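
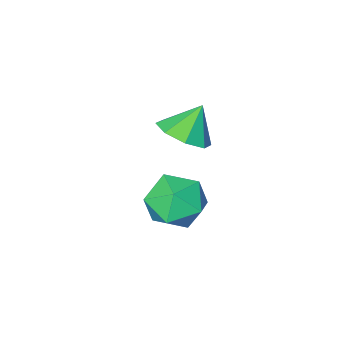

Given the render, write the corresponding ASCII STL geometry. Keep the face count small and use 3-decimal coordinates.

solid 
facet normal -0.108 0.038 0.993
outer loop
vertex 1.695 2.24 -0.162
vertex 0.594 1.982 -0.272
vertex 1.363 1.154 -0.157
endloop
endfacet
facet normal 0.554 -0.166 0.816
outer loop
vertex 1.695 2.24 -0.162
vertex 1.363 1.154 -0.157
vertex 2.296 1.46 -0.728
endloop
endfacet
facet normal 0.841 0.349 0.413
outer loop
vertex 1.695 2.24 -0.162
vertex 2.296 1.46 -0.728
vertex 2.104 2.477 -1.195
endloop
endfacet
facet normal 0.359 0.869 0.341
outer loop
vertex 1.695 2.24 -0.162
vertex 2.104 2.477 -1.195
vertex 1.053 2.8 -0.913
endloop
endfacet
facet normal -0.228 0.677 0.700
outer loop
vertex 1.695 2.24 -0.162
vertex 1.053 2.8 -0.913
vertex 0.594 1.982 -0.272
endloop
endfacet
facet normal 0.504 -0.756 0.418
outer loop
vertex 2.296 1.46 -0.728
vertex 1.363 1.154 -0.157
vertex 1.567 0.72 -1.187
endloop
endfacet
facet normal -0.566 -0.428 0.705
outer loop
vertex 1.363 1.154 -0.157
vertex 0.594 1.982 -0.272
vertex 0.516 1.043 -0.905
endloop
endfacet
facet normal -0.761 0.607 0.230
outer loop
vertex 0.594 1.982 -0.272
vertex 1.053 2.8 -0.913
vertex 0.324 2.06 -1.372
endloop
endfacet
facet normal 0.188 0.918 -0.349
outer loop
vertex 1.053 2.8 -0.913
vertex 2.104 2.477 -1.195
vertex 1.257 2.366 -1.943
endloop
endfacet
facet normal 0.970 0.076 -0.233
outer loop
vertex 2.104 2.477 -1.195
vertex 2.296 1.46 -0.728
vertex 2.026 1.538 -1.828
endloop
endfacet
facet normal -0.359 -0.869 -0.341
outer loop
vertex 0.925 1.28 -1.938
vertex 1.567 0.72 -1.187
vertex 0.516 1.043 -0.905
endloop
endfacet
facet normal -0.841 -0.349 -0.413
outer loop
vertex 0.925 1.28 -1.938
vertex 0.516 1.043 -0.905
vertex 0.324 2.06 -1.372
endloop
endfacet
facet normal -0.554 0.166 -0.816
outer loop
vertex 0.925 1.28 -1.938
vertex 0.324 2.06 -1.372
vertex 1.257 2.366 -1.943
endloop
endfacet
facet normal 0.108 -0.038 -0.993
outer loop
vertex 0.925 1.28 -1.938
vertex 1.257 2.366 -1.943
vertex 2.026 1.538 -1.828
endloop
endfacet
facet normal 0.228 -0.677 -0.700
outer loop
vertex 0.925 1.28 -1.938
vertex 2.026 1.538 -1.828
vertex 1.567 0.72 -1.187
endloop
endfacet
facet normal -0.188 -0.918 0.349
outer loop
vertex 0.516 1.043 -0.905
vertex 1.567 0.72 -1.187
vertex 1.363 1.154 -0.157
endloop
endfacet
facet normal -0.970 -0.076 0.233
outer loop
vertex 0.324 2.06 -1.372
vertex 0.516 1.043 -0.905
vertex 0.594 1.982 -0.272
endloop
endfacet
facet normal -0.504 0.756 -0.418
outer loop
vertex 1.257 2.366 -1.943
vertex 0.324 2.06 -1.372
vertex 1.053 2.8 -0.913
endloop
endfacet
facet normal 0.566 0.428 -0.705
outer loop
vertex 2.026 1.538 -1.828
vertex 1.257 2.366 -1.943
vertex 2.104 2.477 -1.195
endloop
endfacet
facet normal 0.761 -0.607 -0.230
outer loop
vertex 1.567 0.72 -1.187
vertex 2.026 1.538 -1.828
vertex 2.296 1.46 -0.728
endloop
endfacet
facet normal 0.559 0.010 -0.829
outer loop
vertex 1.529 2.602 2.454
vertex 1.079 1.826 2.141
vertex 0.94 2.762 2.059
endloop
endfacet
facet normal -0.176 0.793 0.583
outer loop
vertex 1.529 2.602 2.454
vertex 0.94 2.762 2.059
vertex 0.381 1.814 3.179
endloop
endfacet
facet normal 0.558 0.010 -0.830
outer loop
vertex 0.94 2.762 2.059
vertex 1.079 1.826 2.141
vertex 0.432 2.374 1.713
endloop
endfacet
facet normal -0.687 0.687 0.238
outer loop
vertex 0.94 2.762 2.059
vertex 0.432 2.374 1.713
vertex 0.381 1.814 3.179
endloop
endfacet
facet normal 0.557 0.010 -0.830
outer loop
vertex 0.432 2.374 1.713
vertex 1.079 1.826 2.141
vertex 0.303 1.665 1.618
endloop
endfacet
facet normal -0.984 0.175 0.032
outer loop
vertex 0.432 2.374 1.713
vertex 0.303 1.665 1.618
vertex 0.381 1.814 3.179
endloop
endfacet
facet normal 0.557 0.011 -0.830
outer loop
vertex 0.303 1.665 1.618
vertex 1.079 1.826 2.141
vertex 0.629 1.05 1.829
endloop
endfacet
facet normal -0.892 -0.443 0.087
outer loop
vertex 0.303 1.665 1.618
vertex 0.629 1.05 1.829
vertex 0.381 1.814 3.179
endloop
endfacet
facet normal 0.559 0.009 -0.829
outer loop
vertex 0.629 1.05 1.829
vertex 1.079 1.826 2.141
vertex 1.218 0.89 2.224
endloop
endfacet
facet normal -0.466 -0.804 0.369
outer loop
vertex 0.629 1.05 1.829
vertex 1.218 0.89 2.224
vertex 0.381 1.814 3.179
endloop
endfacet
facet normal 0.558 0.009 -0.830
outer loop
vertex 1.218 0.89 2.224
vertex 1.079 1.826 2.141
vertex 1.726 1.278 2.57
endloop
endfacet
facet normal 0.046 -0.698 0.715
outer loop
vertex 1.218 0.89 2.224
vertex 1.726 1.278 2.57
vertex 0.381 1.814 3.179
endloop
endfacet
facet normal 0.558 0.010 -0.830
outer loop
vertex 1.726 1.278 2.57
vertex 1.079 1.826 2.141
vertex 1.855 1.988 2.665
endloop
endfacet
facet normal 0.343 -0.186 0.921
outer loop
vertex 1.726 1.278 2.57
vertex 1.855 1.988 2.665
vertex 0.381 1.814 3.179
endloop
endfacet
facet normal 0.558 0.011 -0.830
outer loop
vertex 1.855 1.988 2.665
vertex 1.079 1.826 2.141
vertex 1.529 2.602 2.454
endloop
endfacet
facet normal 0.251 0.431 0.867
outer loop
vertex 1.855 1.988 2.665
vertex 1.529 2.602 2.454
vertex 0.381 1.814 3.179
endloop
endfacet

endsolid


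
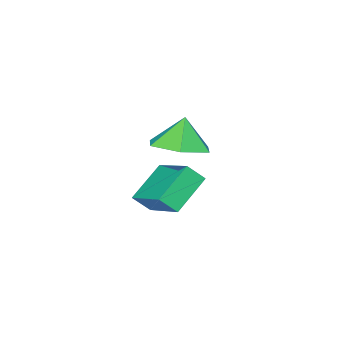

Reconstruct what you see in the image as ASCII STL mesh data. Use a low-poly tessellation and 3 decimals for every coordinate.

solid 
facet normal 0.287 0.033 -0.957
outer loop
vertex 0.234 1.392 3.62
vertex -0.559 0.74 3.36
vertex -0.711 1.789 3.351
endloop
endfacet
facet normal 0.102 0.713 0.693
outer loop
vertex 0.234 1.392 3.62
vertex -0.711 1.789 3.351
vertex -0.901 0.7 4.5
endloop
endfacet
facet normal 0.286 0.033 -0.958
outer loop
vertex -0.711 1.789 3.351
vertex -0.559 0.74 3.36
vertex -1.505 1.136 3.091
endloop
endfacet
facet normal -0.648 0.603 0.465
outer loop
vertex -0.711 1.789 3.351
vertex -1.505 1.136 3.091
vertex -0.901 0.7 4.5
endloop
endfacet
facet normal 0.286 0.033 -0.958
outer loop
vertex -1.505 1.136 3.091
vertex -0.559 0.74 3.36
vertex -1.353 0.087 3.1
endloop
endfacet
facet normal -0.925 -0.131 0.356
outer loop
vertex -1.505 1.136 3.091
vertex -1.353 0.087 3.1
vertex -0.901 0.7 4.5
endloop
endfacet
facet normal 0.286 0.033 -0.958
outer loop
vertex -1.353 0.087 3.1
vertex -0.559 0.74 3.36
vertex -0.408 -0.309 3.369
endloop
endfacet
facet normal -0.452 -0.754 0.476
outer loop
vertex -1.353 0.087 3.1
vertex -0.408 -0.309 3.369
vertex -0.901 0.7 4.5
endloop
endfacet
facet normal 0.287 0.033 -0.957
outer loop
vertex -0.408 -0.309 3.369
vertex -0.559 0.74 3.36
vertex 0.386 0.343 3.63
endloop
endfacet
facet normal 0.298 -0.644 0.705
outer loop
vertex -0.408 -0.309 3.369
vertex 0.386 0.343 3.63
vertex -0.901 0.7 4.5
endloop
endfacet
facet normal 0.287 0.032 -0.957
outer loop
vertex 0.386 0.343 3.63
vertex -0.559 0.74 3.36
vertex 0.234 1.392 3.62
endloop
endfacet
facet normal 0.575 0.091 0.813
outer loop
vertex 0.386 0.343 3.63
vertex 0.234 1.392 3.62
vertex -0.901 0.7 4.5
endloop
endfacet
facet normal -0.495 0.502 -0.709
outer loop
vertex -2.67 0.17 0.887
vertex -1.312 0.094 -0.115
vertex -3.294 -1.462 0.166
endloop
endfacet
facet normal -0.803 0.045 0.594
outer loop
vertex -2.868 -1.894 0.775
vertex -2.67 0.17 0.887
vertex -3.294 -1.462 0.166
endloop
endfacet
facet normal -0.495 0.503 -0.709
outer loop
vertex -3.294 -1.462 0.166
vertex -1.312 0.094 -0.115
vertex -1.935 -1.538 -0.837
endloop
endfacet
facet normal -0.330 -0.863 -0.382
outer loop
vertex -1.935 -1.538 -0.837
vertex -2.868 -1.894 0.775
vertex -3.294 -1.462 0.166
endloop
endfacet
facet normal 0.330 0.863 0.382
outer loop
vertex -2.67 0.17 0.887
vertex -0.886 -0.338 0.494
vertex -1.312 0.094 -0.115
endloop
endfacet
facet normal -0.804 0.045 0.592
outer loop
vertex -2.245 -0.262 1.497
vertex -2.67 0.17 0.887
vertex -2.868 -1.894 0.775
endloop
endfacet
facet normal 0.330 0.863 0.382
outer loop
vertex -2.245 -0.262 1.497
vertex -0.886 -0.338 0.494
vertex -2.67 0.17 0.887
endloop
endfacet
facet normal 0.804 -0.044 -0.593
outer loop
vertex -1.312 0.094 -0.115
vertex -0.886 -0.338 0.494
vertex -1.935 -1.538 -0.837
endloop
endfacet
facet normal -0.330 -0.863 -0.382
outer loop
vertex -1.51 -1.97 -0.227
vertex -2.868 -1.894 0.775
vertex -1.935 -1.538 -0.837
endloop
endfacet
facet normal 0.804 -0.046 -0.593
outer loop
vertex -1.935 -1.538 -0.837
vertex -0.886 -0.338 0.494
vertex -1.51 -1.97 -0.227
endloop
endfacet
facet normal 0.495 -0.503 0.709
outer loop
vertex -1.51 -1.97 -0.227
vertex -2.245 -0.262 1.497
vertex -2.868 -1.894 0.775
endloop
endfacet
facet normal 0.495 -0.502 0.709
outer loop
vertex -0.886 -0.338 0.494
vertex -2.245 -0.262 1.497
vertex -1.51 -1.97 -0.227
endloop
endfacet

endsolid


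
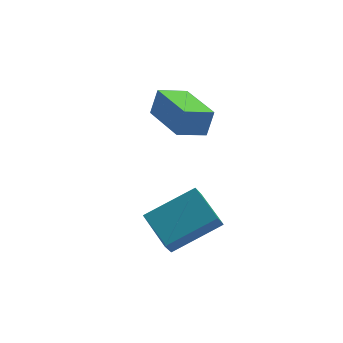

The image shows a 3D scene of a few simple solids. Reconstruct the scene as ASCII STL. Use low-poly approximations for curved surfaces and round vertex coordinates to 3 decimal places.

solid 
facet normal -0.939 -0.038 0.341
outer loop
vertex -1.636 -0.025 2.539
vertex -1.825 2.056 2.247
vertex -2.0 -0.202 1.516
endloop
endfacet
facet normal 0.089 -0.986 0.139
outer loop
vertex -0.835 -0.156 1.093
vertex -1.636 -0.025 2.539
vertex -2.0 -0.202 1.516
endloop
endfacet
facet normal -0.939 -0.038 0.341
outer loop
vertex -2.0 -0.202 1.516
vertex -1.825 2.056 2.247
vertex -2.189 1.879 1.224
endloop
endfacet
facet normal -0.331 -0.161 -0.930
outer loop
vertex -2.189 1.879 1.224
vertex -0.835 -0.156 1.093
vertex -2.0 -0.202 1.516
endloop
endfacet
facet normal 0.331 0.161 0.930
outer loop
vertex -1.636 -0.025 2.539
vertex -0.66 2.102 1.824
vertex -1.825 2.056 2.247
endloop
endfacet
facet normal 0.089 -0.986 0.139
outer loop
vertex -0.471 0.021 2.116
vertex -1.636 -0.025 2.539
vertex -0.835 -0.156 1.093
endloop
endfacet
facet normal 0.331 0.161 0.930
outer loop
vertex -0.471 0.021 2.116
vertex -0.66 2.102 1.824
vertex -1.636 -0.025 2.539
endloop
endfacet
facet normal -0.089 0.986 -0.139
outer loop
vertex -1.825 2.056 2.247
vertex -0.66 2.102 1.824
vertex -2.189 1.879 1.224
endloop
endfacet
facet normal -0.331 -0.161 -0.930
outer loop
vertex -1.024 1.925 0.801
vertex -0.835 -0.156 1.093
vertex -2.189 1.879 1.224
endloop
endfacet
facet normal -0.089 0.986 -0.139
outer loop
vertex -2.189 1.879 1.224
vertex -0.66 2.102 1.824
vertex -1.024 1.925 0.801
endloop
endfacet
facet normal 0.939 0.038 -0.341
outer loop
vertex -1.024 1.925 0.801
vertex -0.471 0.021 2.116
vertex -0.835 -0.156 1.093
endloop
endfacet
facet normal 0.939 0.038 -0.341
outer loop
vertex -0.66 2.102 1.824
vertex -0.471 0.021 2.116
vertex -1.024 1.925 0.801
endloop
endfacet
facet normal -0.902 0.022 -0.431
outer loop
vertex -3.864 -3.747 -1.121
vertex -4.092 -2.295 -0.571
vertex -3.49 -3.399 -1.886
endloop
endfacet
facet normal 0.145 -0.925 -0.350
outer loop
vertex -1.568 -3.445 -0.969
vertex -3.864 -3.747 -1.121
vertex -3.49 -3.399 -1.886
endloop
endfacet
facet normal -0.902 0.022 -0.431
outer loop
vertex -3.49 -3.399 -1.886
vertex -4.092 -2.295 -0.571
vertex -3.718 -1.946 -1.336
endloop
endfacet
facet normal 0.406 0.379 -0.832
outer loop
vertex -3.718 -1.946 -1.336
vertex -1.568 -3.445 -0.969
vertex -3.49 -3.399 -1.886
endloop
endfacet
facet normal -0.406 -0.379 0.832
outer loop
vertex -3.864 -3.747 -1.121
vertex -2.17 -2.341 0.346
vertex -4.092 -2.295 -0.571
endloop
endfacet
facet normal 0.145 -0.925 -0.351
outer loop
vertex -1.942 -3.794 -0.204
vertex -3.864 -3.747 -1.121
vertex -1.568 -3.445 -0.969
endloop
endfacet
facet normal -0.406 -0.379 0.832
outer loop
vertex -1.942 -3.794 -0.204
vertex -2.17 -2.341 0.346
vertex -3.864 -3.747 -1.121
endloop
endfacet
facet normal -0.145 0.925 0.351
outer loop
vertex -4.092 -2.295 -0.571
vertex -2.17 -2.341 0.346
vertex -3.718 -1.946 -1.336
endloop
endfacet
facet normal 0.406 0.379 -0.832
outer loop
vertex -1.796 -1.993 -0.419
vertex -1.568 -3.445 -0.969
vertex -3.718 -1.946 -1.336
endloop
endfacet
facet normal -0.145 0.925 0.350
outer loop
vertex -3.718 -1.946 -1.336
vertex -2.17 -2.341 0.346
vertex -1.796 -1.993 -0.419
endloop
endfacet
facet normal 0.902 -0.022 0.431
outer loop
vertex -1.796 -1.993 -0.419
vertex -1.942 -3.794 -0.204
vertex -1.568 -3.445 -0.969
endloop
endfacet
facet normal 0.902 -0.022 0.431
outer loop
vertex -2.17 -2.341 0.346
vertex -1.942 -3.794 -0.204
vertex -1.796 -1.993 -0.419
endloop
endfacet

endsolid


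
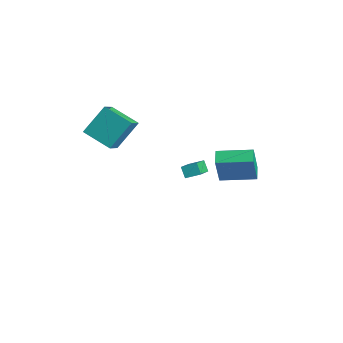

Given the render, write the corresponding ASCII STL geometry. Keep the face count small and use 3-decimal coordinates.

solid 
facet normal -0.593 -0.797 -0.114
outer loop
vertex 3.701 -0.024 2.955
vertex 2.907 0.525 3.252
vertex 3.355 0.506 1.047
endloop
endfacet
facet normal 0.786 -0.544 -0.294
outer loop
vertex 4.613 2.195 1.288
vertex 3.701 -0.024 2.955
vertex 3.355 0.506 1.047
endloop
endfacet
facet normal -0.593 -0.797 -0.114
outer loop
vertex 3.355 0.506 1.047
vertex 2.907 0.525 3.252
vertex 2.561 1.055 1.344
endloop
endfacet
facet normal -0.173 0.264 -0.949
outer loop
vertex 2.561 1.055 1.344
vertex 4.613 2.195 1.288
vertex 3.355 0.506 1.047
endloop
endfacet
facet normal 0.173 -0.264 0.949
outer loop
vertex 3.701 -0.024 2.955
vertex 4.165 2.214 3.493
vertex 2.907 0.525 3.252
endloop
endfacet
facet normal 0.786 -0.544 -0.294
outer loop
vertex 4.959 1.665 3.196
vertex 3.701 -0.024 2.955
vertex 4.613 2.195 1.288
endloop
endfacet
facet normal 0.173 -0.264 0.949
outer loop
vertex 4.959 1.665 3.196
vertex 4.165 2.214 3.493
vertex 3.701 -0.024 2.955
endloop
endfacet
facet normal -0.786 0.544 0.294
outer loop
vertex 2.907 0.525 3.252
vertex 4.165 2.214 3.493
vertex 2.561 1.055 1.344
endloop
endfacet
facet normal -0.173 0.264 -0.949
outer loop
vertex 3.819 2.744 1.585
vertex 4.613 2.195 1.288
vertex 2.561 1.055 1.344
endloop
endfacet
facet normal -0.786 0.544 0.294
outer loop
vertex 2.561 1.055 1.344
vertex 4.165 2.214 3.493
vertex 3.819 2.744 1.585
endloop
endfacet
facet normal 0.593 0.797 0.114
outer loop
vertex 3.819 2.744 1.585
vertex 4.959 1.665 3.196
vertex 4.613 2.195 1.288
endloop
endfacet
facet normal 0.593 0.797 0.114
outer loop
vertex 4.165 2.214 3.493
vertex 4.959 1.665 3.196
vertex 3.819 2.744 1.585
endloop
endfacet
facet normal -0.520 -0.771 -0.368
outer loop
vertex -2.514 1.954 -3.07
vertex -3.034 1.985 -2.399
vertex -3.751 3.276 -4.092
endloop
endfacet
facet normal 0.613 -0.037 -0.789
outer loop
vertex -3.226 4.055 -3.721
vertex -2.514 1.954 -3.07
vertex -3.751 3.276 -4.092
endloop
endfacet
facet normal -0.520 -0.771 -0.367
outer loop
vertex -3.751 3.276 -4.092
vertex -3.034 1.985 -2.399
vertex -4.272 3.308 -3.421
endloop
endfacet
facet normal -0.595 0.635 -0.492
outer loop
vertex -4.272 3.308 -3.421
vertex -3.226 4.055 -3.721
vertex -3.751 3.276 -4.092
endloop
endfacet
facet normal 0.596 -0.635 0.491
outer loop
vertex -2.514 1.954 -3.07
vertex -2.509 2.764 -2.028
vertex -3.034 1.985 -2.399
endloop
endfacet
facet normal 0.612 -0.037 -0.790
outer loop
vertex -1.988 2.732 -2.699
vertex -2.514 1.954 -3.07
vertex -3.226 4.055 -3.721
endloop
endfacet
facet normal 0.594 -0.636 0.492
outer loop
vertex -1.988 2.732 -2.699
vertex -2.509 2.764 -2.028
vertex -2.514 1.954 -3.07
endloop
endfacet
facet normal -0.613 0.037 0.790
outer loop
vertex -3.034 1.985 -2.399
vertex -2.509 2.764 -2.028
vertex -4.272 3.308 -3.421
endloop
endfacet
facet normal -0.595 0.636 -0.491
outer loop
vertex -3.746 4.086 -3.05
vertex -3.226 4.055 -3.721
vertex -4.272 3.308 -3.421
endloop
endfacet
facet normal -0.612 0.037 0.790
outer loop
vertex -4.272 3.308 -3.421
vertex -2.509 2.764 -2.028
vertex -3.746 4.086 -3.05
endloop
endfacet
facet normal 0.520 0.771 0.368
outer loop
vertex -3.746 4.086 -3.05
vertex -1.988 2.732 -2.699
vertex -3.226 4.055 -3.721
endloop
endfacet
facet normal 0.520 0.771 0.367
outer loop
vertex -2.509 2.764 -2.028
vertex -1.988 2.732 -2.699
vertex -3.746 4.086 -3.05
endloop
endfacet
facet normal -0.840 -0.404 0.362
outer loop
vertex -2.224 -3.613 5.472
vertex -3.021 -2.682 4.66
vertex -2.237 -5.026 3.865
endloop
endfacet
facet normal 0.542 -0.633 0.552
outer loop
vertex -0.599 -4.238 3.16
vertex -2.224 -3.613 5.472
vertex -2.237 -5.026 3.865
endloop
endfacet
facet normal -0.840 -0.404 0.362
outer loop
vertex -2.237 -5.026 3.865
vertex -3.021 -2.682 4.66
vertex -3.034 -4.095 3.053
endloop
endfacet
facet normal -0.006 -0.660 -0.751
outer loop
vertex -3.034 -4.095 3.053
vertex -0.599 -4.238 3.16
vertex -2.237 -5.026 3.865
endloop
endfacet
facet normal 0.006 0.660 0.751
outer loop
vertex -2.224 -3.613 5.472
vertex -1.383 -1.894 3.955
vertex -3.021 -2.682 4.66
endloop
endfacet
facet normal 0.542 -0.633 0.552
outer loop
vertex -0.586 -2.825 4.767
vertex -2.224 -3.613 5.472
vertex -0.599 -4.238 3.16
endloop
endfacet
facet normal 0.006 0.660 0.751
outer loop
vertex -0.586 -2.825 4.767
vertex -1.383 -1.894 3.955
vertex -2.224 -3.613 5.472
endloop
endfacet
facet normal -0.542 0.633 -0.552
outer loop
vertex -3.021 -2.682 4.66
vertex -1.383 -1.894 3.955
vertex -3.034 -4.095 3.053
endloop
endfacet
facet normal -0.006 -0.660 -0.751
outer loop
vertex -1.396 -3.307 2.348
vertex -0.599 -4.238 3.16
vertex -3.034 -4.095 3.053
endloop
endfacet
facet normal -0.542 0.633 -0.552
outer loop
vertex -3.034 -4.095 3.053
vertex -1.383 -1.894 3.955
vertex -1.396 -3.307 2.348
endloop
endfacet
facet normal 0.840 0.404 -0.362
outer loop
vertex -1.396 -3.307 2.348
vertex -0.586 -2.825 4.767
vertex -0.599 -4.238 3.16
endloop
endfacet
facet normal 0.840 0.404 -0.362
outer loop
vertex -1.383 -1.894 3.955
vertex -0.586 -2.825 4.767
vertex -1.396 -3.307 2.348
endloop
endfacet

endsolid


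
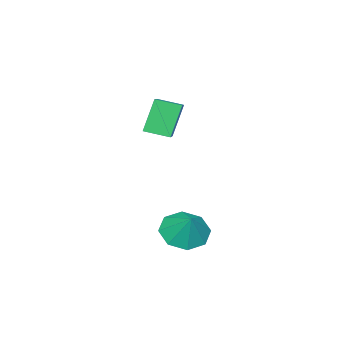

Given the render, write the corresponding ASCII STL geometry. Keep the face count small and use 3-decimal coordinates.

solid 
facet normal -0.759 -0.538 -0.366
outer loop
vertex -0.986 -3.714 3.313
vertex -1.434 -2.93 3.089
vertex -0.382 -3.722 2.072
endloop
endfacet
facet normal 0.482 -0.843 0.240
outer loop
vertex 0.734 -2.93 2.611
vertex -0.986 -3.714 3.313
vertex -0.382 -3.722 2.072
endloop
endfacet
facet normal -0.759 -0.538 -0.366
outer loop
vertex -0.382 -3.722 2.072
vertex -1.434 -2.93 3.089
vertex -0.83 -2.938 1.849
endloop
endfacet
facet normal 0.438 -0.005 -0.899
outer loop
vertex -0.83 -2.938 1.849
vertex 0.734 -2.93 2.611
vertex -0.382 -3.722 2.072
endloop
endfacet
facet normal -0.438 0.006 0.899
outer loop
vertex -0.986 -3.714 3.313
vertex -0.318 -2.138 3.628
vertex -1.434 -2.93 3.089
endloop
endfacet
facet normal 0.482 -0.843 0.240
outer loop
vertex 0.13 -2.922 3.851
vertex -0.986 -3.714 3.313
vertex 0.734 -2.93 2.611
endloop
endfacet
facet normal -0.438 0.006 0.899
outer loop
vertex 0.13 -2.922 3.851
vertex -0.318 -2.138 3.628
vertex -0.986 -3.714 3.313
endloop
endfacet
facet normal -0.482 0.843 -0.240
outer loop
vertex -1.434 -2.93 3.089
vertex -0.318 -2.138 3.628
vertex -0.83 -2.938 1.849
endloop
endfacet
facet normal 0.438 -0.007 -0.899
outer loop
vertex 0.286 -2.146 2.387
vertex 0.734 -2.93 2.611
vertex -0.83 -2.938 1.849
endloop
endfacet
facet normal -0.482 0.843 -0.240
outer loop
vertex -0.83 -2.938 1.849
vertex -0.318 -2.138 3.628
vertex 0.286 -2.146 2.387
endloop
endfacet
facet normal 0.759 0.538 0.366
outer loop
vertex 0.286 -2.146 2.387
vertex 0.13 -2.922 3.851
vertex 0.734 -2.93 2.611
endloop
endfacet
facet normal 0.759 0.538 0.366
outer loop
vertex -0.318 -2.138 3.628
vertex 0.13 -2.922 3.851
vertex 0.286 -2.146 2.387
endloop
endfacet
facet normal -0.346 -0.513 -0.786
outer loop
vertex 1.822 -0.261 -1.568
vertex 1.341 -0.742 -1.042
vertex 1.223 -0.006 -1.471
endloop
endfacet
facet normal 0.388 0.921 -0.026
outer loop
vertex 1.822 -0.261 -1.568
vertex 1.223 -0.006 -1.471
vertex 1.719 -0.178 -0.178
endloop
endfacet
facet normal -0.343 -0.513 -0.786
outer loop
vertex 1.223 -0.006 -1.471
vertex 1.341 -0.742 -1.042
vertex 0.693 -0.183 -1.124
endloop
endfacet
facet normal -0.190 0.961 0.201
outer loop
vertex 1.223 -0.006 -1.471
vertex 0.693 -0.183 -1.124
vertex 1.719 -0.178 -0.178
endloop
endfacet
facet normal -0.343 -0.513 -0.786
outer loop
vertex 0.693 -0.183 -1.124
vertex 1.341 -0.742 -1.042
vertex 0.542 -0.687 -0.729
endloop
endfacet
facet normal -0.537 0.614 0.579
outer loop
vertex 0.693 -0.183 -1.124
vertex 0.542 -0.687 -0.729
vertex 1.719 -0.178 -0.178
endloop
endfacet
facet normal -0.343 -0.513 -0.787
outer loop
vertex 0.542 -0.687 -0.729
vertex 1.341 -0.742 -1.042
vertex 0.859 -1.224 -0.517
endloop
endfacet
facet normal -0.452 0.084 0.888
outer loop
vertex 0.542 -0.687 -0.729
vertex 0.859 -1.224 -0.517
vertex 1.719 -0.178 -0.178
endloop
endfacet
facet normal -0.344 -0.513 -0.787
outer loop
vertex 0.859 -1.224 -0.517
vertex 1.341 -0.742 -1.042
vertex 1.458 -1.478 -0.613
endloop
endfacet
facet normal 0.016 -0.320 0.947
outer loop
vertex 0.859 -1.224 -0.517
vertex 1.458 -1.478 -0.613
vertex 1.719 -0.178 -0.178
endloop
endfacet
facet normal -0.345 -0.513 -0.786
outer loop
vertex 1.458 -1.478 -0.613
vertex 1.341 -0.742 -1.042
vertex 1.989 -1.302 -0.961
endloop
endfacet
facet normal 0.592 -0.360 0.721
outer loop
vertex 1.458 -1.478 -0.613
vertex 1.989 -1.302 -0.961
vertex 1.719 -0.178 -0.178
endloop
endfacet
facet normal -0.345 -0.513 -0.786
outer loop
vertex 1.989 -1.302 -0.961
vertex 1.341 -0.742 -1.042
vertex 2.139 -0.798 -1.356
endloop
endfacet
facet normal 0.940 -0.012 0.341
outer loop
vertex 1.989 -1.302 -0.961
vertex 2.139 -0.798 -1.356
vertex 1.719 -0.178 -0.178
endloop
endfacet
facet normal -0.345 -0.514 -0.785
outer loop
vertex 2.139 -0.798 -1.356
vertex 1.341 -0.742 -1.042
vertex 1.822 -0.261 -1.568
endloop
endfacet
facet normal 0.855 0.518 0.032
outer loop
vertex 2.139 -0.798 -1.356
vertex 1.822 -0.261 -1.568
vertex 1.719 -0.178 -0.178
endloop
endfacet

endsolid


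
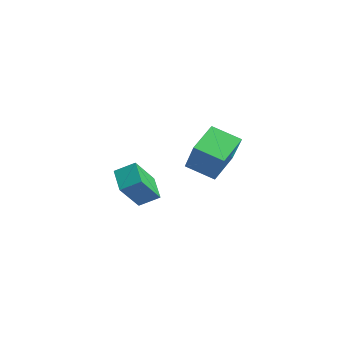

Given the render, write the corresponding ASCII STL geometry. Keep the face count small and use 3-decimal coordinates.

solid 
facet normal -0.612 -0.672 0.416
outer loop
vertex 0.327 1.431 3.541
vertex -0.934 1.626 2.0
vertex 1.071 0.286 2.786
endloop
endfacet
facet normal 0.631 -0.098 0.770
outer loop
vertex 1.934 1.234 2.2
vertex 0.327 1.431 3.541
vertex 1.071 0.286 2.786
endloop
endfacet
facet normal -0.612 -0.672 0.416
outer loop
vertex 1.071 0.286 2.786
vertex -0.934 1.626 2.0
vertex -0.19 0.481 1.246
endloop
endfacet
facet normal 0.477 -0.734 -0.484
outer loop
vertex -0.19 0.481 1.246
vertex 1.934 1.234 2.2
vertex 1.071 0.286 2.786
endloop
endfacet
facet normal -0.477 0.734 0.484
outer loop
vertex 0.327 1.431 3.541
vertex -0.071 2.574 1.414
vertex -0.934 1.626 2.0
endloop
endfacet
facet normal 0.631 -0.097 0.770
outer loop
vertex 1.19 2.379 2.954
vertex 0.327 1.431 3.541
vertex 1.934 1.234 2.2
endloop
endfacet
facet normal -0.477 0.734 0.484
outer loop
vertex 1.19 2.379 2.954
vertex -0.071 2.574 1.414
vertex 0.327 1.431 3.541
endloop
endfacet
facet normal -0.630 0.098 -0.770
outer loop
vertex -0.934 1.626 2.0
vertex -0.071 2.574 1.414
vertex -0.19 0.481 1.246
endloop
endfacet
facet normal 0.477 -0.734 -0.483
outer loop
vertex 0.673 1.429 0.659
vertex 1.934 1.234 2.2
vertex -0.19 0.481 1.246
endloop
endfacet
facet normal -0.631 0.098 -0.770
outer loop
vertex -0.19 0.481 1.246
vertex -0.071 2.574 1.414
vertex 0.673 1.429 0.659
endloop
endfacet
facet normal 0.613 0.672 -0.416
outer loop
vertex 0.673 1.429 0.659
vertex 1.19 2.379 2.954
vertex 1.934 1.234 2.2
endloop
endfacet
facet normal 0.612 0.672 -0.416
outer loop
vertex -0.071 2.574 1.414
vertex 1.19 2.379 2.954
vertex 0.673 1.429 0.659
endloop
endfacet
facet normal -0.873 0.165 0.459
outer loop
vertex 3.207 -3.121 3.288
vertex 2.77 -2.16 2.113
vertex 2.825 -3.859 2.827
endloop
endfacet
facet normal 0.277 -0.608 0.744
outer loop
vertex 3.89 -4.06 2.267
vertex 3.207 -3.121 3.288
vertex 2.825 -3.859 2.827
endloop
endfacet
facet normal -0.873 0.165 0.459
outer loop
vertex 2.825 -3.859 2.827
vertex 2.77 -2.16 2.113
vertex 2.388 -2.898 1.652
endloop
endfacet
facet normal -0.402 -0.776 -0.486
outer loop
vertex 2.388 -2.898 1.652
vertex 3.89 -4.06 2.267
vertex 2.825 -3.859 2.827
endloop
endfacet
facet normal 0.402 0.776 0.486
outer loop
vertex 3.207 -3.121 3.288
vertex 3.835 -2.361 1.553
vertex 2.77 -2.16 2.113
endloop
endfacet
facet normal 0.277 -0.608 0.744
outer loop
vertex 4.272 -3.322 2.728
vertex 3.207 -3.121 3.288
vertex 3.89 -4.06 2.267
endloop
endfacet
facet normal 0.402 0.776 0.486
outer loop
vertex 4.272 -3.322 2.728
vertex 3.835 -2.361 1.553
vertex 3.207 -3.121 3.288
endloop
endfacet
facet normal -0.277 0.608 -0.744
outer loop
vertex 2.77 -2.16 2.113
vertex 3.835 -2.361 1.553
vertex 2.388 -2.898 1.652
endloop
endfacet
facet normal -0.402 -0.776 -0.486
outer loop
vertex 3.453 -3.099 1.092
vertex 3.89 -4.06 2.267
vertex 2.388 -2.898 1.652
endloop
endfacet
facet normal -0.277 0.608 -0.744
outer loop
vertex 2.388 -2.898 1.652
vertex 3.835 -2.361 1.553
vertex 3.453 -3.099 1.092
endloop
endfacet
facet normal 0.873 -0.165 -0.459
outer loop
vertex 3.453 -3.099 1.092
vertex 4.272 -3.322 2.728
vertex 3.89 -4.06 2.267
endloop
endfacet
facet normal 0.873 -0.165 -0.459
outer loop
vertex 3.835 -2.361 1.553
vertex 4.272 -3.322 2.728
vertex 3.453 -3.099 1.092
endloop
endfacet

endsolid


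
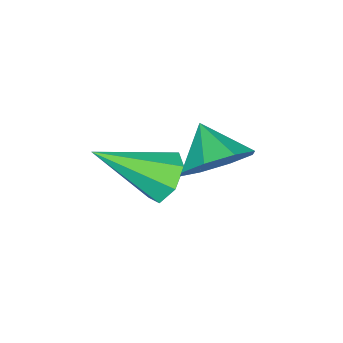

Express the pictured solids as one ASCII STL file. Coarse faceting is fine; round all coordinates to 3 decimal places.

solid 
facet normal -0.508 0.658 -0.557
outer loop
vertex 0.449 -0.661 -3.318
vertex -0.176 -0.886 -3.014
vertex 0.272 -0.353 -2.793
endloop
endfacet
facet normal 0.933 0.341 0.115
outer loop
vertex 0.449 -0.661 -3.318
vertex 0.272 -0.353 -2.793
vertex 0.836 -2.194 -1.906
endloop
endfacet
facet normal -0.508 0.658 -0.556
outer loop
vertex 0.272 -0.353 -2.793
vertex -0.176 -0.886 -3.014
vertex -0.242 -0.447 -2.434
endloop
endfacet
facet normal 0.435 0.495 0.752
outer loop
vertex 0.272 -0.353 -2.793
vertex -0.242 -0.447 -2.434
vertex 0.836 -2.194 -1.906
endloop
endfacet
facet normal -0.508 0.658 -0.556
outer loop
vertex -0.242 -0.447 -2.434
vertex -0.176 -0.886 -3.014
vertex -0.706 -0.871 -2.512
endloop
endfacet
facet normal -0.271 0.121 0.955
outer loop
vertex -0.242 -0.447 -2.434
vertex -0.706 -0.871 -2.512
vertex 0.836 -2.194 -1.906
endloop
endfacet
facet normal -0.509 0.657 -0.557
outer loop
vertex -0.706 -0.871 -2.512
vertex -0.176 -0.886 -3.014
vertex -0.771 -1.307 -2.967
endloop
endfacet
facet normal -0.652 -0.499 0.571
outer loop
vertex -0.706 -0.871 -2.512
vertex -0.771 -1.307 -2.967
vertex 0.836 -2.194 -1.906
endloop
endfacet
facet normal -0.509 0.657 -0.556
outer loop
vertex -0.771 -1.307 -2.967
vertex -0.176 -0.886 -3.014
vertex -0.388 -1.425 -3.457
endloop
endfacet
facet normal -0.422 -0.900 -0.113
outer loop
vertex -0.771 -1.307 -2.967
vertex -0.388 -1.425 -3.457
vertex 0.836 -2.194 -1.906
endloop
endfacet
facet normal -0.508 0.657 -0.556
outer loop
vertex -0.388 -1.425 -3.457
vertex -0.176 -0.886 -3.014
vertex 0.155 -1.138 -3.614
endloop
endfacet
facet normal 0.244 -0.778 -0.579
outer loop
vertex -0.388 -1.425 -3.457
vertex 0.155 -1.138 -3.614
vertex 0.836 -2.194 -1.906
endloop
endfacet
facet normal -0.507 0.658 -0.556
outer loop
vertex 0.155 -1.138 -3.614
vertex -0.176 -0.886 -3.014
vertex 0.449 -0.661 -3.318
endloop
endfacet
facet normal 0.849 -0.226 -0.478
outer loop
vertex 0.155 -1.138 -3.614
vertex 0.449 -0.661 -3.318
vertex 0.836 -2.194 -1.906
endloop
endfacet
facet normal 0.439 0.671 -0.598
outer loop
vertex 0.902 0.16 -1.524
vertex 0.464 0.823 -1.101
vertex 1.254 0.408 -0.987
endloop
endfacet
facet normal 0.329 -0.921 0.210
outer loop
vertex 0.902 0.16 -1.524
vertex 1.254 0.408 -0.987
vertex -0.024 0.077 -0.439
endloop
endfacet
facet normal 0.439 0.672 -0.597
outer loop
vertex 1.254 0.408 -0.987
vertex 0.464 0.823 -1.101
vertex 1.143 0.899 -0.516
endloop
endfacet
facet normal 0.444 -0.566 0.695
outer loop
vertex 1.254 0.408 -0.987
vertex 1.143 0.899 -0.516
vertex -0.024 0.077 -0.439
endloop
endfacet
facet normal 0.439 0.671 -0.597
outer loop
vertex 1.143 0.899 -0.516
vertex 0.464 0.823 -1.101
vertex 0.634 1.345 -0.389
endloop
endfacet
facet normal 0.145 -0.114 0.983
outer loop
vertex 1.143 0.899 -0.516
vertex 0.634 1.345 -0.389
vertex -0.024 0.077 -0.439
endloop
endfacet
facet normal 0.439 0.672 -0.597
outer loop
vertex 0.634 1.345 -0.389
vertex 0.464 0.823 -1.101
vertex 0.025 1.485 -0.679
endloop
endfacet
facet normal -0.392 0.168 0.904
outer loop
vertex 0.634 1.345 -0.389
vertex 0.025 1.485 -0.679
vertex -0.024 0.077 -0.439
endloop
endfacet
facet normal 0.438 0.672 -0.597
outer loop
vertex 0.025 1.485 -0.679
vertex 0.464 0.823 -1.101
vertex -0.327 1.237 -1.216
endloop
endfacet
facet normal -0.854 0.116 0.506
outer loop
vertex 0.025 1.485 -0.679
vertex -0.327 1.237 -1.216
vertex -0.024 0.077 -0.439
endloop
endfacet
facet normal 0.438 0.672 -0.597
outer loop
vertex -0.327 1.237 -1.216
vertex 0.464 0.823 -1.101
vertex -0.216 0.746 -1.687
endloop
endfacet
facet normal -0.971 -0.240 0.021
outer loop
vertex -0.327 1.237 -1.216
vertex -0.216 0.746 -1.687
vertex -0.024 0.077 -0.439
endloop
endfacet
facet normal 0.439 0.671 -0.598
outer loop
vertex -0.216 0.746 -1.687
vertex 0.464 0.823 -1.101
vertex 0.293 0.3 -1.814
endloop
endfacet
facet normal -0.672 -0.691 -0.267
outer loop
vertex -0.216 0.746 -1.687
vertex 0.293 0.3 -1.814
vertex -0.024 0.077 -0.439
endloop
endfacet
facet normal 0.439 0.671 -0.598
outer loop
vertex 0.293 0.3 -1.814
vertex 0.464 0.823 -1.101
vertex 0.902 0.16 -1.524
endloop
endfacet
facet normal -0.134 -0.973 -0.189
outer loop
vertex 0.293 0.3 -1.814
vertex 0.902 0.16 -1.524
vertex -0.024 0.077 -0.439
endloop
endfacet

endsolid


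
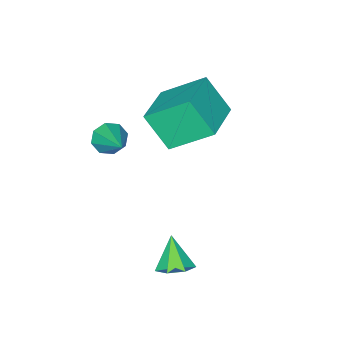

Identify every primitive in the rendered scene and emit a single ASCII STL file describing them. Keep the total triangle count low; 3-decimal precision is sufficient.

solid 
facet normal 0.313 0.460 -0.831
outer loop
vertex 3.404 2.208 -3.863
vertex 2.739 2.572 -3.912
vertex 3.373 2.789 -3.553
endloop
endfacet
facet normal 0.715 -0.299 0.632
outer loop
vertex 3.404 2.208 -3.863
vertex 3.373 2.789 -3.553
vertex 2.301 1.928 -2.748
endloop
endfacet
facet normal 0.313 0.460 -0.831
outer loop
vertex 3.373 2.789 -3.553
vertex 2.739 2.572 -3.912
vertex 2.864 3.207 -3.513
endloop
endfacet
facet normal 0.361 0.357 0.862
outer loop
vertex 3.373 2.789 -3.553
vertex 2.864 3.207 -3.513
vertex 2.301 1.928 -2.748
endloop
endfacet
facet normal 0.312 0.461 -0.831
outer loop
vertex 2.864 3.207 -3.513
vertex 2.739 2.572 -3.912
vertex 2.261 3.147 -3.773
endloop
endfacet
facet normal -0.368 0.591 0.718
outer loop
vertex 2.864 3.207 -3.513
vertex 2.261 3.147 -3.773
vertex 2.301 1.928 -2.748
endloop
endfacet
facet normal 0.313 0.461 -0.831
outer loop
vertex 2.261 3.147 -3.773
vertex 2.739 2.572 -3.912
vertex 2.018 2.654 -4.138
endloop
endfacet
facet normal -0.924 0.228 0.307
outer loop
vertex 2.261 3.147 -3.773
vertex 2.018 2.654 -4.138
vertex 2.301 1.928 -2.748
endloop
endfacet
facet normal 0.313 0.460 -0.831
outer loop
vertex 2.018 2.654 -4.138
vertex 2.739 2.572 -3.912
vertex 2.318 2.1 -4.332
endloop
endfacet
facet normal -0.886 -0.459 -0.059
outer loop
vertex 2.018 2.654 -4.138
vertex 2.318 2.1 -4.332
vertex 2.301 1.928 -2.748
endloop
endfacet
facet normal 0.313 0.460 -0.831
outer loop
vertex 2.318 2.1 -4.332
vertex 2.739 2.572 -3.912
vertex 2.935 1.901 -4.21
endloop
endfacet
facet normal -0.286 -0.952 -0.106
outer loop
vertex 2.318 2.1 -4.332
vertex 2.935 1.901 -4.21
vertex 2.301 1.928 -2.748
endloop
endfacet
facet normal 0.313 0.460 -0.831
outer loop
vertex 2.935 1.901 -4.21
vertex 2.739 2.572 -3.912
vertex 3.404 2.208 -3.863
endloop
endfacet
facet normal 0.428 -0.881 0.202
outer loop
vertex 2.935 1.901 -4.21
vertex 3.404 2.208 -3.863
vertex 2.301 1.928 -2.748
endloop
endfacet
facet normal -0.878 -0.443 -0.180
outer loop
vertex -2.406 -0.955 1.43
vertex -2.652 0.108 0.012
vertex -1.44 -2.372 0.201
endloop
endfacet
facet normal 0.137 -0.594 0.793
outer loop
vertex 0.352 -1.468 0.568
vertex -2.406 -0.955 1.43
vertex -1.44 -2.372 0.201
endloop
endfacet
facet normal -0.878 -0.443 -0.180
outer loop
vertex -1.44 -2.372 0.201
vertex -2.652 0.108 0.012
vertex -1.685 -1.308 -1.218
endloop
endfacet
facet normal 0.458 -0.671 -0.583
outer loop
vertex -1.685 -1.308 -1.218
vertex 0.352 -1.468 0.568
vertex -1.44 -2.372 0.201
endloop
endfacet
facet normal -0.458 0.671 0.583
outer loop
vertex -2.406 -0.955 1.43
vertex -0.86 1.012 0.379
vertex -2.652 0.108 0.012
endloop
endfacet
facet normal 0.137 -0.595 0.792
outer loop
vertex -0.615 -0.052 1.798
vertex -2.406 -0.955 1.43
vertex 0.352 -1.468 0.568
endloop
endfacet
facet normal -0.458 0.671 0.583
outer loop
vertex -0.615 -0.052 1.798
vertex -0.86 1.012 0.379
vertex -2.406 -0.955 1.43
endloop
endfacet
facet normal -0.138 0.594 -0.792
outer loop
vertex -2.652 0.108 0.012
vertex -0.86 1.012 0.379
vertex -1.685 -1.308 -1.218
endloop
endfacet
facet normal 0.458 -0.671 -0.583
outer loop
vertex 0.106 -0.405 -0.85
vertex 0.352 -1.468 0.568
vertex -1.685 -1.308 -1.218
endloop
endfacet
facet normal -0.137 0.594 -0.793
outer loop
vertex -1.685 -1.308 -1.218
vertex -0.86 1.012 0.379
vertex 0.106 -0.405 -0.85
endloop
endfacet
facet normal 0.878 0.443 0.180
outer loop
vertex 0.106 -0.405 -0.85
vertex -0.615 -0.052 1.798
vertex 0.352 -1.468 0.568
endloop
endfacet
facet normal 0.878 0.443 0.180
outer loop
vertex -0.86 1.012 0.379
vertex -0.615 -0.052 1.798
vertex 0.106 -0.405 -0.85
endloop
endfacet
facet normal -0.372 -0.777 -0.509
outer loop
vertex 1.884 -2.224 -1.1
vertex 1.334 -2.264 -0.637
vertex 1.454 -1.916 -1.256
endloop
endfacet
facet normal 0.603 0.547 -0.581
outer loop
vertex 1.884 -2.224 -1.1
vertex 1.454 -1.916 -1.256
vertex 1.986 -0.896 0.257
endloop
endfacet
facet normal -0.371 -0.777 -0.509
outer loop
vertex 1.454 -1.916 -1.256
vertex 1.334 -2.264 -0.637
vertex 0.954 -1.812 -1.05
endloop
endfacet
facet normal -0.051 0.836 -0.546
outer loop
vertex 1.454 -1.916 -1.256
vertex 0.954 -1.812 -1.05
vertex 1.986 -0.896 0.257
endloop
endfacet
facet normal -0.371 -0.777 -0.509
outer loop
vertex 0.954 -1.812 -1.05
vertex 1.334 -2.264 -0.637
vertex 0.676 -1.973 -0.602
endloop
endfacet
facet normal -0.599 0.796 -0.085
outer loop
vertex 0.954 -1.812 -1.05
vertex 0.676 -1.973 -0.602
vertex 1.986 -0.896 0.257
endloop
endfacet
facet normal -0.371 -0.777 -0.509
outer loop
vertex 0.676 -1.973 -0.602
vertex 1.334 -2.264 -0.637
vertex 0.783 -2.304 -0.175
endloop
endfacet
facet normal -0.718 0.451 0.530
outer loop
vertex 0.676 -1.973 -0.602
vertex 0.783 -2.304 -0.175
vertex 1.986 -0.896 0.257
endloop
endfacet
facet normal -0.370 -0.777 -0.509
outer loop
vertex 0.783 -2.304 -0.175
vertex 1.334 -2.264 -0.637
vertex 1.213 -2.611 -0.019
endloop
endfacet
facet normal -0.340 0.002 0.940
outer loop
vertex 0.783 -2.304 -0.175
vertex 1.213 -2.611 -0.019
vertex 1.986 -0.896 0.257
endloop
endfacet
facet normal -0.371 -0.777 -0.509
outer loop
vertex 1.213 -2.611 -0.019
vertex 1.334 -2.264 -0.637
vertex 1.714 -2.715 -0.225
endloop
endfacet
facet normal 0.313 -0.287 0.906
outer loop
vertex 1.213 -2.611 -0.019
vertex 1.714 -2.715 -0.225
vertex 1.986 -0.896 0.257
endloop
endfacet
facet normal -0.372 -0.777 -0.508
outer loop
vertex 1.714 -2.715 -0.225
vertex 1.334 -2.264 -0.637
vertex 1.991 -2.555 -0.673
endloop
endfacet
facet normal 0.861 -0.247 0.444
outer loop
vertex 1.714 -2.715 -0.225
vertex 1.991 -2.555 -0.673
vertex 1.986 -0.896 0.257
endloop
endfacet
facet normal -0.372 -0.776 -0.509
outer loop
vertex 1.991 -2.555 -0.673
vertex 1.334 -2.264 -0.637
vertex 1.884 -2.224 -1.1
endloop
endfacet
facet normal 0.981 0.098 -0.170
outer loop
vertex 1.991 -2.555 -0.673
vertex 1.884 -2.224 -1.1
vertex 1.986 -0.896 0.257
endloop
endfacet

endsolid


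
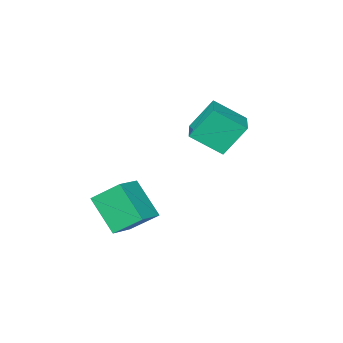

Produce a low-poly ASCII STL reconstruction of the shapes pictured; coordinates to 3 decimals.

solid 
facet normal -0.457 0.634 0.623
outer loop
vertex 0.701 -2.966 -0.11
vertex 1.845 -2.48 0.235
vertex 0.575 -1.67 -1.521
endloop
endfacet
facet normal -0.887 -0.377 -0.267
outer loop
vertex 1.275 -2.64 -2.475
vertex 0.701 -2.966 -0.11
vertex 0.575 -1.67 -1.521
endloop
endfacet
facet normal -0.457 0.634 0.623
outer loop
vertex 0.575 -1.67 -1.521
vertex 1.845 -2.48 0.235
vertex 1.719 -1.184 -1.176
endloop
endfacet
facet normal -0.065 0.675 -0.735
outer loop
vertex 1.719 -1.184 -1.176
vertex 1.275 -2.64 -2.475
vertex 0.575 -1.67 -1.521
endloop
endfacet
facet normal 0.065 -0.675 0.735
outer loop
vertex 0.701 -2.966 -0.11
vertex 2.545 -3.45 -0.719
vertex 1.845 -2.48 0.235
endloop
endfacet
facet normal -0.887 -0.377 -0.267
outer loop
vertex 1.401 -3.936 -1.064
vertex 0.701 -2.966 -0.11
vertex 1.275 -2.64 -2.475
endloop
endfacet
facet normal 0.065 -0.675 0.735
outer loop
vertex 1.401 -3.936 -1.064
vertex 2.545 -3.45 -0.719
vertex 0.701 -2.966 -0.11
endloop
endfacet
facet normal 0.887 0.377 0.267
outer loop
vertex 1.845 -2.48 0.235
vertex 2.545 -3.45 -0.719
vertex 1.719 -1.184 -1.176
endloop
endfacet
facet normal -0.065 0.675 -0.735
outer loop
vertex 2.419 -2.154 -2.13
vertex 1.275 -2.64 -2.475
vertex 1.719 -1.184 -1.176
endloop
endfacet
facet normal 0.887 0.377 0.267
outer loop
vertex 1.719 -1.184 -1.176
vertex 2.545 -3.45 -0.719
vertex 2.419 -2.154 -2.13
endloop
endfacet
facet normal 0.457 -0.634 -0.623
outer loop
vertex 2.419 -2.154 -2.13
vertex 1.401 -3.936 -1.064
vertex 1.275 -2.64 -2.475
endloop
endfacet
facet normal 0.457 -0.634 -0.623
outer loop
vertex 2.545 -3.45 -0.719
vertex 1.401 -3.936 -1.064
vertex 2.419 -2.154 -2.13
endloop
endfacet
facet normal -0.518 0.264 0.813
outer loop
vertex -2.353 -2.107 3.729
vertex -1.274 -0.726 3.968
vertex -3.306 -1.207 2.829
endloop
endfacet
facet normal -0.610 -0.781 -0.136
outer loop
vertex -2.466 -1.634 1.512
vertex -2.353 -2.107 3.729
vertex -3.306 -1.207 2.829
endloop
endfacet
facet normal -0.518 0.264 0.813
outer loop
vertex -3.306 -1.207 2.829
vertex -1.274 -0.726 3.968
vertex -2.226 0.175 3.069
endloop
endfacet
facet normal -0.599 0.566 -0.566
outer loop
vertex -2.226 0.175 3.069
vertex -2.466 -1.634 1.512
vertex -3.306 -1.207 2.829
endloop
endfacet
facet normal 0.599 -0.566 0.566
outer loop
vertex -2.353 -2.107 3.729
vertex -0.434 -1.153 2.651
vertex -1.274 -0.726 3.968
endloop
endfacet
facet normal -0.611 -0.780 -0.135
outer loop
vertex -1.514 -2.535 2.411
vertex -2.353 -2.107 3.729
vertex -2.466 -1.634 1.512
endloop
endfacet
facet normal 0.599 -0.567 0.566
outer loop
vertex -1.514 -2.535 2.411
vertex -0.434 -1.153 2.651
vertex -2.353 -2.107 3.729
endloop
endfacet
facet normal 0.610 0.781 0.136
outer loop
vertex -1.274 -0.726 3.968
vertex -0.434 -1.153 2.651
vertex -2.226 0.175 3.069
endloop
endfacet
facet normal -0.600 0.566 -0.566
outer loop
vertex -1.387 -0.253 1.751
vertex -2.466 -1.634 1.512
vertex -2.226 0.175 3.069
endloop
endfacet
facet normal 0.610 0.781 0.135
outer loop
vertex -2.226 0.175 3.069
vertex -0.434 -1.153 2.651
vertex -1.387 -0.253 1.751
endloop
endfacet
facet normal 0.518 -0.264 -0.813
outer loop
vertex -1.387 -0.253 1.751
vertex -1.514 -2.535 2.411
vertex -2.466 -1.634 1.512
endloop
endfacet
facet normal 0.519 -0.264 -0.813
outer loop
vertex -0.434 -1.153 2.651
vertex -1.514 -2.535 2.411
vertex -1.387 -0.253 1.751
endloop
endfacet

endsolid


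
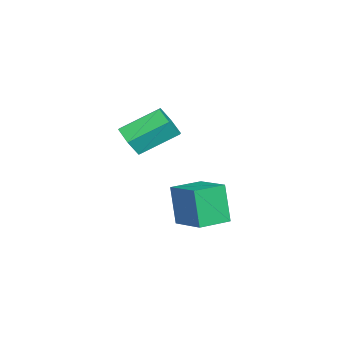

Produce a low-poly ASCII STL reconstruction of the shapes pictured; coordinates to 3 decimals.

solid 
facet normal 0.354 -0.781 -0.515
outer loop
vertex 3.126 -1.181 -0.319
vertex 2.544 -1.753 0.148
vertex 2.264 -1.351 -0.653
endloop
endfacet
facet normal 0.184 0.599 -0.779
outer loop
vertex 3.126 -1.181 -0.319
vertex 2.264 -1.351 -0.653
vertex 2.397 0.426 0.744
endloop
endfacet
facet normal 0.184 0.599 -0.779
outer loop
vertex 2.397 0.426 0.744
vertex 2.264 -1.351 -0.653
vertex 1.535 0.256 0.41
endloop
endfacet
facet normal -0.354 0.780 0.516
outer loop
vertex 2.397 0.426 0.744
vertex 1.535 0.256 0.41
vertex 1.816 -0.147 1.212
endloop
endfacet
facet normal 0.354 -0.780 -0.515
outer loop
vertex 2.264 -1.351 -0.653
vertex 2.544 -1.753 0.148
vertex 1.683 -1.923 -0.186
endloop
endfacet
facet normal -0.702 0.143 -0.698
outer loop
vertex 2.264 -1.351 -0.653
vertex 1.683 -1.923 -0.186
vertex 1.535 0.256 0.41
endloop
endfacet
facet normal -0.702 0.143 -0.698
outer loop
vertex 1.535 0.256 0.41
vertex 1.683 -1.923 -0.186
vertex 0.954 -0.316 0.877
endloop
endfacet
facet normal -0.353 0.780 0.516
outer loop
vertex 1.535 0.256 0.41
vertex 0.954 -0.316 0.877
vertex 1.816 -0.147 1.212
endloop
endfacet
facet normal 0.354 -0.780 -0.516
outer loop
vertex 1.683 -1.923 -0.186
vertex 2.544 -1.753 0.148
vertex 1.963 -2.326 0.616
endloop
endfacet
facet normal -0.887 -0.456 0.081
outer loop
vertex 1.683 -1.923 -0.186
vertex 1.963 -2.326 0.616
vertex 0.954 -0.316 0.877
endloop
endfacet
facet normal -0.887 -0.456 0.081
outer loop
vertex 0.954 -0.316 0.877
vertex 1.963 -2.326 0.616
vertex 1.234 -0.719 1.679
endloop
endfacet
facet normal -0.353 0.781 0.516
outer loop
vertex 0.954 -0.316 0.877
vertex 1.234 -0.719 1.679
vertex 1.816 -0.147 1.212
endloop
endfacet
facet normal 0.354 -0.780 -0.516
outer loop
vertex 1.963 -2.326 0.616
vertex 2.544 -1.753 0.148
vertex 2.825 -2.156 0.95
endloop
endfacet
facet normal -0.184 -0.599 0.779
outer loop
vertex 1.963 -2.326 0.616
vertex 2.825 -2.156 0.95
vertex 1.234 -0.719 1.679
endloop
endfacet
facet normal -0.184 -0.599 0.779
outer loop
vertex 1.234 -0.719 1.679
vertex 2.825 -2.156 0.95
vertex 2.096 -0.549 2.013
endloop
endfacet
facet normal -0.354 0.781 0.515
outer loop
vertex 1.234 -0.719 1.679
vertex 2.096 -0.549 2.013
vertex 1.816 -0.147 1.212
endloop
endfacet
facet normal 0.353 -0.780 -0.516
outer loop
vertex 2.825 -2.156 0.95
vertex 2.544 -1.753 0.148
vertex 3.406 -1.584 0.483
endloop
endfacet
facet normal 0.702 -0.143 0.698
outer loop
vertex 2.825 -2.156 0.95
vertex 3.406 -1.584 0.483
vertex 2.096 -0.549 2.013
endloop
endfacet
facet normal 0.702 -0.143 0.698
outer loop
vertex 2.096 -0.549 2.013
vertex 3.406 -1.584 0.483
vertex 2.677 0.023 1.546
endloop
endfacet
facet normal -0.354 0.780 0.515
outer loop
vertex 2.096 -0.549 2.013
vertex 2.677 0.023 1.546
vertex 1.816 -0.147 1.212
endloop
endfacet
facet normal 0.353 -0.781 -0.516
outer loop
vertex 3.406 -1.584 0.483
vertex 2.544 -1.753 0.148
vertex 3.126 -1.181 -0.319
endloop
endfacet
facet normal 0.887 0.456 -0.081
outer loop
vertex 3.406 -1.584 0.483
vertex 3.126 -1.181 -0.319
vertex 2.677 0.023 1.546
endloop
endfacet
facet normal 0.887 0.456 -0.081
outer loop
vertex 2.677 0.023 1.546
vertex 3.126 -1.181 -0.319
vertex 2.397 0.426 0.744
endloop
endfacet
facet normal -0.354 0.780 0.516
outer loop
vertex 2.677 0.023 1.546
vertex 2.397 0.426 0.744
vertex 1.816 -0.147 1.212
endloop
endfacet
facet normal -0.639 -0.715 -0.283
outer loop
vertex 1.106 -0.322 -3.157
vertex -0.077 0.767 -3.234
vertex 1.569 0.042 -5.121
endloop
endfacet
facet normal 0.735 -0.676 0.048
outer loop
vertex 2.777 1.393 -4.586
vertex 1.106 -0.322 -3.157
vertex 1.569 0.042 -5.121
endloop
endfacet
facet normal -0.639 -0.715 -0.283
outer loop
vertex 1.569 0.042 -5.121
vertex -0.077 0.767 -3.234
vertex 0.385 1.131 -5.198
endloop
endfacet
facet normal 0.226 0.178 -0.958
outer loop
vertex 0.385 1.131 -5.198
vertex 2.777 1.393 -4.586
vertex 1.569 0.042 -5.121
endloop
endfacet
facet normal -0.226 -0.177 0.958
outer loop
vertex 1.106 -0.322 -3.157
vertex 1.131 2.118 -2.699
vertex -0.077 0.767 -3.234
endloop
endfacet
facet normal 0.735 -0.676 0.048
outer loop
vertex 2.315 1.029 -2.622
vertex 1.106 -0.322 -3.157
vertex 2.777 1.393 -4.586
endloop
endfacet
facet normal -0.226 -0.177 0.958
outer loop
vertex 2.315 1.029 -2.622
vertex 1.131 2.118 -2.699
vertex 1.106 -0.322 -3.157
endloop
endfacet
facet normal -0.735 0.676 -0.048
outer loop
vertex -0.077 0.767 -3.234
vertex 1.131 2.118 -2.699
vertex 0.385 1.131 -5.198
endloop
endfacet
facet normal 0.226 0.177 -0.958
outer loop
vertex 1.594 2.482 -4.663
vertex 2.777 1.393 -4.586
vertex 0.385 1.131 -5.198
endloop
endfacet
facet normal -0.735 0.677 -0.048
outer loop
vertex 0.385 1.131 -5.198
vertex 1.131 2.118 -2.699
vertex 1.594 2.482 -4.663
endloop
endfacet
facet normal 0.640 0.715 0.283
outer loop
vertex 1.594 2.482 -4.663
vertex 2.315 1.029 -2.622
vertex 2.777 1.393 -4.586
endloop
endfacet
facet normal 0.639 0.715 0.283
outer loop
vertex 1.131 2.118 -2.699
vertex 2.315 1.029 -2.622
vertex 1.594 2.482 -4.663
endloop
endfacet

endsolid


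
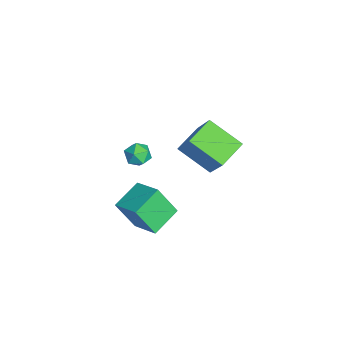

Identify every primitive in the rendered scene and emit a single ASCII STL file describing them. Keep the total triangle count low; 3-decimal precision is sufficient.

solid 
facet normal -0.668 0.669 0.327
outer loop
vertex -1.9 2.318 2.424
vertex -0.645 2.715 4.175
vertex -0.997 3.688 1.466
endloop
endfacet
facet normal -0.573 -0.181 -0.799
outer loop
vertex -0.015 2.705 0.985
vertex -1.9 2.318 2.424
vertex -0.997 3.688 1.466
endloop
endfacet
facet normal -0.668 0.669 0.327
outer loop
vertex -0.997 3.688 1.466
vertex -0.645 2.715 4.175
vertex 0.258 4.085 3.216
endloop
endfacet
facet normal 0.475 0.721 -0.504
outer loop
vertex 0.258 4.085 3.216
vertex -0.015 2.705 0.985
vertex -0.997 3.688 1.466
endloop
endfacet
facet normal -0.475 -0.721 0.504
outer loop
vertex -1.9 2.318 2.424
vertex 0.337 1.732 3.694
vertex -0.645 2.715 4.175
endloop
endfacet
facet normal -0.573 -0.182 -0.799
outer loop
vertex -0.918 1.335 1.944
vertex -1.9 2.318 2.424
vertex -0.015 2.705 0.985
endloop
endfacet
facet normal -0.475 -0.721 0.504
outer loop
vertex -0.918 1.335 1.944
vertex 0.337 1.732 3.694
vertex -1.9 2.318 2.424
endloop
endfacet
facet normal 0.573 0.182 0.799
outer loop
vertex -0.645 2.715 4.175
vertex 0.337 1.732 3.694
vertex 0.258 4.085 3.216
endloop
endfacet
facet normal 0.475 0.721 -0.504
outer loop
vertex 1.24 3.102 2.736
vertex -0.015 2.705 0.985
vertex 0.258 4.085 3.216
endloop
endfacet
facet normal 0.573 0.182 0.799
outer loop
vertex 0.258 4.085 3.216
vertex 0.337 1.732 3.694
vertex 1.24 3.102 2.736
endloop
endfacet
facet normal 0.668 -0.669 -0.327
outer loop
vertex 1.24 3.102 2.736
vertex -0.918 1.335 1.944
vertex -0.015 2.705 0.985
endloop
endfacet
facet normal 0.668 -0.669 -0.327
outer loop
vertex 0.337 1.732 3.694
vertex -0.918 1.335 1.944
vertex 1.24 3.102 2.736
endloop
endfacet
facet normal -0.953 0.289 -0.089
outer loop
vertex -3.281 -0.1 -0.644
vertex -3.46 -0.52 -0.093
vertex -3.265 0.158 0.023
endloop
endfacet
facet normal -0.509 0.807 -0.300
outer loop
vertex -3.281 -0.1 -0.644
vertex -3.265 0.158 0.023
vertex -2.74 0.319 -0.436
endloop
endfacet
facet normal -0.106 0.548 -0.830
outer loop
vertex -3.281 -0.1 -0.644
vertex -2.74 0.319 -0.436
vertex -2.611 -0.26 -0.835
endloop
endfacet
facet normal -0.300 -0.129 -0.945
outer loop
vertex -3.281 -0.1 -0.644
vertex -2.611 -0.26 -0.835
vertex -3.056 -0.778 -0.623
endloop
endfacet
facet normal -0.824 -0.289 -0.488
outer loop
vertex -3.281 -0.1 -0.644
vertex -3.056 -0.778 -0.623
vertex -3.46 -0.52 -0.093
endloop
endfacet
facet normal -0.080 0.966 0.247
outer loop
vertex -2.74 0.319 -0.436
vertex -3.265 0.158 0.023
vertex -2.584 0.158 0.243
endloop
endfacet
facet normal -0.797 0.128 0.590
outer loop
vertex -3.265 0.158 0.023
vertex -3.46 -0.52 -0.093
vertex -3.029 -0.36 0.455
endloop
endfacet
facet normal -0.589 -0.807 -0.056
outer loop
vertex -3.46 -0.52 -0.093
vertex -3.056 -0.778 -0.623
vertex -2.9 -0.939 0.056
endloop
endfacet
facet normal 0.257 -0.547 -0.797
outer loop
vertex -3.056 -0.778 -0.623
vertex -2.611 -0.26 -0.835
vertex -2.375 -0.778 -0.403
endloop
endfacet
facet normal 0.572 0.548 -0.610
outer loop
vertex -2.611 -0.26 -0.835
vertex -2.74 0.319 -0.436
vertex -2.18 -0.1 -0.287
endloop
endfacet
facet normal 0.300 0.129 0.945
outer loop
vertex -2.359 -0.52 0.264
vertex -2.584 0.158 0.243
vertex -3.029 -0.36 0.455
endloop
endfacet
facet normal 0.106 -0.548 0.830
outer loop
vertex -2.359 -0.52 0.264
vertex -3.029 -0.36 0.455
vertex -2.9 -0.939 0.056
endloop
endfacet
facet normal 0.509 -0.807 0.300
outer loop
vertex -2.359 -0.52 0.264
vertex -2.9 -0.939 0.056
vertex -2.375 -0.778 -0.403
endloop
endfacet
facet normal 0.953 -0.289 0.089
outer loop
vertex -2.359 -0.52 0.264
vertex -2.375 -0.778 -0.403
vertex -2.18 -0.1 -0.287
endloop
endfacet
facet normal 0.824 0.289 0.488
outer loop
vertex -2.359 -0.52 0.264
vertex -2.18 -0.1 -0.287
vertex -2.584 0.158 0.243
endloop
endfacet
facet normal -0.257 0.547 0.797
outer loop
vertex -3.029 -0.36 0.455
vertex -2.584 0.158 0.243
vertex -3.265 0.158 0.023
endloop
endfacet
facet normal -0.572 -0.548 0.610
outer loop
vertex -2.9 -0.939 0.056
vertex -3.029 -0.36 0.455
vertex -3.46 -0.52 -0.093
endloop
endfacet
facet normal 0.080 -0.966 -0.247
outer loop
vertex -2.375 -0.778 -0.403
vertex -2.9 -0.939 0.056
vertex -3.056 -0.778 -0.623
endloop
endfacet
facet normal 0.797 -0.128 -0.590
outer loop
vertex -2.18 -0.1 -0.287
vertex -2.375 -0.778 -0.403
vertex -2.611 -0.26 -0.835
endloop
endfacet
facet normal 0.589 0.807 0.056
outer loop
vertex -2.584 0.158 0.243
vertex -2.18 -0.1 -0.287
vertex -2.74 0.319 -0.436
endloop
endfacet
facet normal -0.750 -0.544 -0.377
outer loop
vertex -0.705 -1.501 -1.797
vertex -1.756 -0.414 -1.274
vertex -0.566 -0.628 -3.331
endloop
endfacet
facet normal 0.657 -0.679 -0.327
outer loop
vertex 0.596 0.214 -2.746
vertex -0.705 -1.501 -1.797
vertex -0.566 -0.628 -3.331
endloop
endfacet
facet normal -0.750 -0.544 -0.377
outer loop
vertex -0.566 -0.628 -3.331
vertex -1.756 -0.414 -1.274
vertex -1.617 0.459 -2.808
endloop
endfacet
facet normal 0.079 0.493 -0.866
outer loop
vertex -1.617 0.459 -2.808
vertex 0.596 0.214 -2.746
vertex -0.566 -0.628 -3.331
endloop
endfacet
facet normal -0.079 -0.493 0.866
outer loop
vertex -0.705 -1.501 -1.797
vertex -0.594 0.428 -0.689
vertex -1.756 -0.414 -1.274
endloop
endfacet
facet normal 0.657 -0.679 -0.327
outer loop
vertex 0.457 -0.659 -1.212
vertex -0.705 -1.501 -1.797
vertex 0.596 0.214 -2.746
endloop
endfacet
facet normal -0.079 -0.493 0.866
outer loop
vertex 0.457 -0.659 -1.212
vertex -0.594 0.428 -0.689
vertex -0.705 -1.501 -1.797
endloop
endfacet
facet normal -0.657 0.679 0.327
outer loop
vertex -1.756 -0.414 -1.274
vertex -0.594 0.428 -0.689
vertex -1.617 0.459 -2.808
endloop
endfacet
facet normal 0.079 0.493 -0.866
outer loop
vertex -0.455 1.301 -2.223
vertex 0.596 0.214 -2.746
vertex -1.617 0.459 -2.808
endloop
endfacet
facet normal -0.657 0.679 0.327
outer loop
vertex -1.617 0.459 -2.808
vertex -0.594 0.428 -0.689
vertex -0.455 1.301 -2.223
endloop
endfacet
facet normal 0.750 0.544 0.377
outer loop
vertex -0.455 1.301 -2.223
vertex 0.457 -0.659 -1.212
vertex 0.596 0.214 -2.746
endloop
endfacet
facet normal 0.750 0.544 0.377
outer loop
vertex -0.594 0.428 -0.689
vertex 0.457 -0.659 -1.212
vertex -0.455 1.301 -2.223
endloop
endfacet

endsolid


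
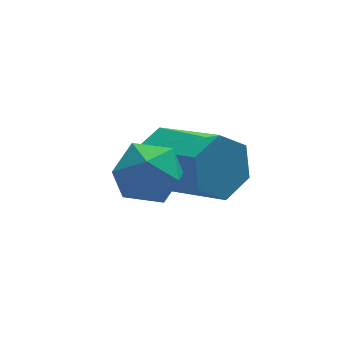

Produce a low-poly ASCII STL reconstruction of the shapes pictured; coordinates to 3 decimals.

solid 
facet normal -0.487 0.785 -0.382
outer loop
vertex 2.301 4.582 -1.829
vertex 1.611 4.451 -1.219
vertex 2.327 5.002 -1.0
endloop
endfacet
facet normal 0.873 0.424 -0.242
outer loop
vertex 2.301 4.582 -1.829
vertex 2.327 5.002 -1.0
vertex 3.319 2.941 -1.03
endloop
endfacet
facet normal 0.873 0.424 -0.242
outer loop
vertex 3.319 2.941 -1.03
vertex 2.327 5.002 -1.0
vertex 3.345 3.361 -0.201
endloop
endfacet
facet normal 0.488 -0.785 0.382
outer loop
vertex 3.319 2.941 -1.03
vertex 3.345 3.361 -0.201
vertex 2.629 2.809 -0.421
endloop
endfacet
facet normal -0.487 0.785 -0.382
outer loop
vertex 2.327 5.002 -1.0
vertex 1.611 4.451 -1.219
vertex 1.637 4.871 -0.39
endloop
endfacet
facet normal 0.461 0.603 0.651
outer loop
vertex 2.327 5.002 -1.0
vertex 1.637 4.871 -0.39
vertex 3.345 3.361 -0.201
endloop
endfacet
facet normal 0.461 0.603 0.652
outer loop
vertex 3.345 3.361 -0.201
vertex 1.637 4.871 -0.39
vertex 2.655 3.229 0.409
endloop
endfacet
facet normal 0.488 -0.785 0.382
outer loop
vertex 3.345 3.361 -0.201
vertex 2.655 3.229 0.409
vertex 2.629 2.809 -0.421
endloop
endfacet
facet normal -0.488 0.785 -0.382
outer loop
vertex 1.637 4.871 -0.39
vertex 1.611 4.451 -1.219
vertex 0.921 4.319 -0.61
endloop
endfacet
facet normal -0.412 0.179 0.893
outer loop
vertex 1.637 4.871 -0.39
vertex 0.921 4.319 -0.61
vertex 2.655 3.229 0.409
endloop
endfacet
facet normal -0.412 0.179 0.893
outer loop
vertex 2.655 3.229 0.409
vertex 0.921 4.319 -0.61
vertex 1.939 2.678 0.189
endloop
endfacet
facet normal 0.487 -0.785 0.382
outer loop
vertex 2.655 3.229 0.409
vertex 1.939 2.678 0.189
vertex 2.629 2.809 -0.421
endloop
endfacet
facet normal -0.488 0.785 -0.382
outer loop
vertex 0.921 4.319 -0.61
vertex 1.611 4.451 -1.219
vertex 0.895 3.899 -1.439
endloop
endfacet
facet normal -0.873 -0.424 0.242
outer loop
vertex 0.921 4.319 -0.61
vertex 0.895 3.899 -1.439
vertex 1.939 2.678 0.189
endloop
endfacet
facet normal -0.873 -0.424 0.242
outer loop
vertex 1.939 2.678 0.189
vertex 0.895 3.899 -1.439
vertex 1.913 2.258 -0.64
endloop
endfacet
facet normal 0.487 -0.785 0.382
outer loop
vertex 1.939 2.678 0.189
vertex 1.913 2.258 -0.64
vertex 2.629 2.809 -0.421
endloop
endfacet
facet normal -0.488 0.785 -0.382
outer loop
vertex 0.895 3.899 -1.439
vertex 1.611 4.451 -1.219
vertex 1.585 4.031 -2.049
endloop
endfacet
facet normal -0.461 -0.603 -0.651
outer loop
vertex 0.895 3.899 -1.439
vertex 1.585 4.031 -2.049
vertex 1.913 2.258 -0.64
endloop
endfacet
facet normal -0.461 -0.603 -0.651
outer loop
vertex 1.913 2.258 -0.64
vertex 1.585 4.031 -2.049
vertex 2.603 2.389 -1.25
endloop
endfacet
facet normal 0.487 -0.785 0.382
outer loop
vertex 1.913 2.258 -0.64
vertex 2.603 2.389 -1.25
vertex 2.629 2.809 -0.421
endloop
endfacet
facet normal -0.487 0.785 -0.382
outer loop
vertex 1.585 4.031 -2.049
vertex 1.611 4.451 -1.219
vertex 2.301 4.582 -1.829
endloop
endfacet
facet normal 0.412 -0.179 -0.893
outer loop
vertex 1.585 4.031 -2.049
vertex 2.301 4.582 -1.829
vertex 2.603 2.389 -1.25
endloop
endfacet
facet normal 0.412 -0.179 -0.893
outer loop
vertex 2.603 2.389 -1.25
vertex 2.301 4.582 -1.829
vertex 3.319 2.941 -1.03
endloop
endfacet
facet normal 0.488 -0.785 0.382
outer loop
vertex 2.603 2.389 -1.25
vertex 3.319 2.941 -1.03
vertex 2.629 2.809 -0.421
endloop
endfacet
facet normal -0.619 -0.636 0.461
outer loop
vertex -0.162 1.857 0.761
vertex 0.325 1.143 0.431
vertex 0.548 1.518 1.247
endloop
endfacet
facet normal -0.571 -0.020 0.821
outer loop
vertex -0.162 1.857 0.761
vertex 0.548 1.518 1.247
vertex 0.426 2.433 1.184
endloop
endfacet
facet normal -0.772 0.507 0.383
outer loop
vertex -0.162 1.857 0.761
vertex 0.426 2.433 1.184
vertex 0.127 2.623 0.329
endloop
endfacet
facet normal -0.945 0.218 -0.246
outer loop
vertex -0.162 1.857 0.761
vertex 0.127 2.623 0.329
vertex 0.064 1.826 -0.136
endloop
endfacet
facet normal -0.850 -0.489 -0.197
outer loop
vertex -0.162 1.857 0.761
vertex 0.064 1.826 -0.136
vertex 0.325 1.143 0.431
endloop
endfacet
facet normal 0.114 0.083 0.990
outer loop
vertex 0.426 2.433 1.184
vertex 0.548 1.518 1.247
vertex 1.276 2.074 1.116
endloop
endfacet
facet normal 0.036 -0.912 0.409
outer loop
vertex 0.548 1.518 1.247
vertex 0.325 1.143 0.431
vertex 1.213 1.277 0.651
endloop
endfacet
facet normal -0.337 -0.674 -0.657
outer loop
vertex 0.325 1.143 0.431
vertex 0.064 1.826 -0.136
vertex 0.914 1.467 -0.204
endloop
endfacet
facet normal -0.490 0.468 -0.736
outer loop
vertex 0.064 1.826 -0.136
vertex 0.127 2.623 0.329
vertex 0.792 2.382 -0.267
endloop
endfacet
facet normal -0.211 0.936 0.282
outer loop
vertex 0.127 2.623 0.329
vertex 0.426 2.433 1.184
vertex 1.015 2.757 0.549
endloop
endfacet
facet normal 0.945 -0.218 0.246
outer loop
vertex 1.502 2.043 0.219
vertex 1.276 2.074 1.116
vertex 1.213 1.277 0.651
endloop
endfacet
facet normal 0.772 -0.507 -0.383
outer loop
vertex 1.502 2.043 0.219
vertex 1.213 1.277 0.651
vertex 0.914 1.467 -0.204
endloop
endfacet
facet normal 0.571 0.020 -0.821
outer loop
vertex 1.502 2.043 0.219
vertex 0.914 1.467 -0.204
vertex 0.792 2.382 -0.267
endloop
endfacet
facet normal 0.619 0.636 -0.461
outer loop
vertex 1.502 2.043 0.219
vertex 0.792 2.382 -0.267
vertex 1.015 2.757 0.549
endloop
endfacet
facet normal 0.850 0.489 0.197
outer loop
vertex 1.502 2.043 0.219
vertex 1.015 2.757 0.549
vertex 1.276 2.074 1.116
endloop
endfacet
facet normal 0.490 -0.468 0.736
outer loop
vertex 1.213 1.277 0.651
vertex 1.276 2.074 1.116
vertex 0.548 1.518 1.247
endloop
endfacet
facet normal 0.211 -0.936 -0.282
outer loop
vertex 0.914 1.467 -0.204
vertex 1.213 1.277 0.651
vertex 0.325 1.143 0.431
endloop
endfacet
facet normal -0.114 -0.083 -0.990
outer loop
vertex 0.792 2.382 -0.267
vertex 0.914 1.467 -0.204
vertex 0.064 1.826 -0.136
endloop
endfacet
facet normal -0.036 0.912 -0.409
outer loop
vertex 1.015 2.757 0.549
vertex 0.792 2.382 -0.267
vertex 0.127 2.623 0.329
endloop
endfacet
facet normal 0.337 0.674 0.657
outer loop
vertex 1.276 2.074 1.116
vertex 1.015 2.757 0.549
vertex 0.426 2.433 1.184
endloop
endfacet

endsolid


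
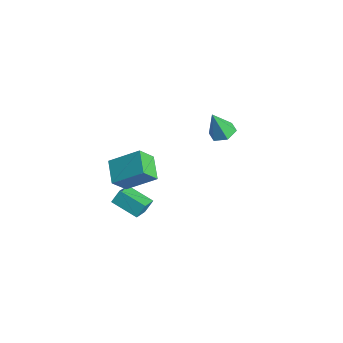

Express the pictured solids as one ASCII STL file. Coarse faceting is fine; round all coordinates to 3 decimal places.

solid 
facet normal 0.185 0.307 -0.934
outer loop
vertex 0.007 3.988 1.881
vertex -0.545 3.466 1.6
vertex -0.766 4.218 1.803
endloop
endfacet
facet normal 0.145 0.719 0.679
outer loop
vertex 0.007 3.988 1.881
vertex -0.766 4.218 1.803
vertex -0.855 2.954 3.16
endloop
endfacet
facet normal 0.185 0.307 -0.934
outer loop
vertex -0.766 4.218 1.803
vertex -0.545 3.466 1.6
vertex -1.318 3.696 1.522
endloop
endfacet
facet normal -0.725 0.527 0.444
outer loop
vertex -0.766 4.218 1.803
vertex -1.318 3.696 1.522
vertex -0.855 2.954 3.16
endloop
endfacet
facet normal 0.185 0.305 -0.934
outer loop
vertex -1.318 3.696 1.522
vertex -0.545 3.466 1.6
vertex -1.097 2.943 1.32
endloop
endfacet
facet normal -0.942 -0.310 0.126
outer loop
vertex -1.318 3.696 1.522
vertex -1.097 2.943 1.32
vertex -0.855 2.954 3.16
endloop
endfacet
facet normal 0.184 0.306 -0.934
outer loop
vertex -1.097 2.943 1.32
vertex -0.545 3.466 1.6
vertex -0.324 2.713 1.397
endloop
endfacet
facet normal -0.289 -0.956 0.044
outer loop
vertex -1.097 2.943 1.32
vertex -0.324 2.713 1.397
vertex -0.855 2.954 3.16
endloop
endfacet
facet normal 0.185 0.306 -0.934
outer loop
vertex -0.324 2.713 1.397
vertex -0.545 3.466 1.6
vertex 0.228 3.236 1.678
endloop
endfacet
facet normal 0.582 -0.764 0.280
outer loop
vertex -0.324 2.713 1.397
vertex 0.228 3.236 1.678
vertex -0.855 2.954 3.16
endloop
endfacet
facet normal 0.185 0.307 -0.934
outer loop
vertex 0.228 3.236 1.678
vertex -0.545 3.466 1.6
vertex 0.007 3.988 1.881
endloop
endfacet
facet normal 0.799 0.073 0.597
outer loop
vertex 0.228 3.236 1.678
vertex 0.007 3.988 1.881
vertex -0.855 2.954 3.16
endloop
endfacet
facet normal -0.535 -0.653 -0.537
outer loop
vertex 1.102 -4.639 2.983
vertex -0.148 -4.05 3.512
vertex 1.076 -3.769 1.951
endloop
endfacet
facet normal 0.845 -0.398 -0.357
outer loop
vertex 2.108 -2.51 2.988
vertex 1.102 -4.639 2.983
vertex 1.076 -3.769 1.951
endloop
endfacet
facet normal -0.535 -0.652 -0.537
outer loop
vertex 1.076 -3.769 1.951
vertex -0.148 -4.05 3.512
vertex -0.174 -3.179 2.481
endloop
endfacet
facet normal -0.019 0.645 -0.764
outer loop
vertex -0.174 -3.179 2.481
vertex 2.108 -2.51 2.988
vertex 1.076 -3.769 1.951
endloop
endfacet
facet normal 0.019 -0.645 0.764
outer loop
vertex 1.102 -4.639 2.983
vertex 0.884 -2.791 4.549
vertex -0.148 -4.05 3.512
endloop
endfacet
facet normal 0.845 -0.398 -0.358
outer loop
vertex 2.134 -3.381 4.019
vertex 1.102 -4.639 2.983
vertex 2.108 -2.51 2.988
endloop
endfacet
facet normal 0.019 -0.645 0.764
outer loop
vertex 2.134 -3.381 4.019
vertex 0.884 -2.791 4.549
vertex 1.102 -4.639 2.983
endloop
endfacet
facet normal -0.845 0.398 0.358
outer loop
vertex -0.148 -4.05 3.512
vertex 0.884 -2.791 4.549
vertex -0.174 -3.179 2.481
endloop
endfacet
facet normal -0.019 0.645 -0.764
outer loop
vertex 0.858 -1.921 3.517
vertex 2.108 -2.51 2.988
vertex -0.174 -3.179 2.481
endloop
endfacet
facet normal -0.845 0.399 0.357
outer loop
vertex -0.174 -3.179 2.481
vertex 0.884 -2.791 4.549
vertex 0.858 -1.921 3.517
endloop
endfacet
facet normal 0.535 0.652 0.537
outer loop
vertex 0.858 -1.921 3.517
vertex 2.134 -3.381 4.019
vertex 2.108 -2.51 2.988
endloop
endfacet
facet normal 0.535 0.652 0.536
outer loop
vertex 0.884 -2.791 4.549
vertex 2.134 -3.381 4.019
vertex 0.858 -1.921 3.517
endloop
endfacet
facet normal -0.856 -0.406 0.321
outer loop
vertex -0.583 -3.143 0.03
vertex -1.354 -2.135 -0.751
vertex -0.587 -3.678 -0.656
endloop
endfacet
facet normal 0.517 -0.676 0.525
outer loop
vertex 0.834 -3.005 -1.189
vertex -0.583 -3.143 0.03
vertex -0.587 -3.678 -0.656
endloop
endfacet
facet normal -0.856 -0.406 0.321
outer loop
vertex -0.587 -3.678 -0.656
vertex -1.354 -2.135 -0.751
vertex -1.358 -2.67 -1.437
endloop
endfacet
facet normal -0.005 -0.615 -0.789
outer loop
vertex -1.358 -2.67 -1.437
vertex 0.834 -3.005 -1.189
vertex -0.587 -3.678 -0.656
endloop
endfacet
facet normal 0.005 0.615 0.789
outer loop
vertex -0.583 -3.143 0.03
vertex 0.067 -1.462 -1.284
vertex -1.354 -2.135 -0.751
endloop
endfacet
facet normal 0.517 -0.676 0.525
outer loop
vertex 0.838 -2.47 -0.503
vertex -0.583 -3.143 0.03
vertex 0.834 -3.005 -1.189
endloop
endfacet
facet normal 0.005 0.615 0.789
outer loop
vertex 0.838 -2.47 -0.503
vertex 0.067 -1.462 -1.284
vertex -0.583 -3.143 0.03
endloop
endfacet
facet normal -0.517 0.676 -0.525
outer loop
vertex -1.354 -2.135 -0.751
vertex 0.067 -1.462 -1.284
vertex -1.358 -2.67 -1.437
endloop
endfacet
facet normal -0.005 -0.615 -0.789
outer loop
vertex 0.063 -1.997 -1.97
vertex 0.834 -3.005 -1.189
vertex -1.358 -2.67 -1.437
endloop
endfacet
facet normal -0.517 0.676 -0.525
outer loop
vertex -1.358 -2.67 -1.437
vertex 0.067 -1.462 -1.284
vertex 0.063 -1.997 -1.97
endloop
endfacet
facet normal 0.856 0.406 -0.321
outer loop
vertex 0.063 -1.997 -1.97
vertex 0.838 -2.47 -0.503
vertex 0.834 -3.005 -1.189
endloop
endfacet
facet normal 0.856 0.406 -0.321
outer loop
vertex 0.067 -1.462 -1.284
vertex 0.838 -2.47 -0.503
vertex 0.063 -1.997 -1.97
endloop
endfacet

endsolid


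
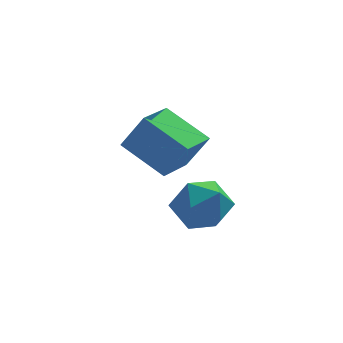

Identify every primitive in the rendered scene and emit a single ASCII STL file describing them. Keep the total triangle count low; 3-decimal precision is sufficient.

solid 
facet normal -0.481 0.141 -0.865
outer loop
vertex 0.757 3.988 -1.846
vertex 1.693 5.402 -2.136
vertex 2.235 2.802 -2.861
endloop
endfacet
facet normal -0.544 -0.822 0.168
outer loop
vertex 3.067 2.558 -1.364
vertex 0.757 3.988 -1.846
vertex 2.235 2.802 -2.861
endloop
endfacet
facet normal -0.481 0.141 -0.865
outer loop
vertex 2.235 2.802 -2.861
vertex 1.693 5.402 -2.136
vertex 3.171 4.215 -3.151
endloop
endfacet
facet normal 0.687 -0.552 -0.472
outer loop
vertex 3.171 4.215 -3.151
vertex 3.067 2.558 -1.364
vertex 2.235 2.802 -2.861
endloop
endfacet
facet normal -0.687 0.552 0.472
outer loop
vertex 0.757 3.988 -1.846
vertex 2.525 5.158 -0.639
vertex 1.693 5.402 -2.136
endloop
endfacet
facet normal -0.544 -0.822 0.169
outer loop
vertex 1.589 3.745 -0.349
vertex 0.757 3.988 -1.846
vertex 3.067 2.558 -1.364
endloop
endfacet
facet normal -0.687 0.552 0.472
outer loop
vertex 1.589 3.745 -0.349
vertex 2.525 5.158 -0.639
vertex 0.757 3.988 -1.846
endloop
endfacet
facet normal 0.544 0.822 -0.169
outer loop
vertex 1.693 5.402 -2.136
vertex 2.525 5.158 -0.639
vertex 3.171 4.215 -3.151
endloop
endfacet
facet normal 0.688 -0.552 -0.472
outer loop
vertex 4.003 3.972 -1.654
vertex 3.067 2.558 -1.364
vertex 3.171 4.215 -3.151
endloop
endfacet
facet normal 0.544 0.822 -0.169
outer loop
vertex 3.171 4.215 -3.151
vertex 2.525 5.158 -0.639
vertex 4.003 3.972 -1.654
endloop
endfacet
facet normal 0.481 -0.141 0.865
outer loop
vertex 4.003 3.972 -1.654
vertex 1.589 3.745 -0.349
vertex 3.067 2.558 -1.364
endloop
endfacet
facet normal 0.481 -0.141 0.865
outer loop
vertex 2.525 5.158 -0.639
vertex 1.589 3.745 -0.349
vertex 4.003 3.972 -1.654
endloop
endfacet
facet normal -0.785 0.395 0.477
outer loop
vertex 2.201 0.421 -2.912
vertex 2.881 0.563 -1.91
vertex 2.825 1.455 -2.74
endloop
endfacet
facet normal -0.818 0.531 -0.223
outer loop
vertex 2.201 0.421 -2.912
vertex 2.825 1.455 -2.74
vertex 2.792 0.94 -3.845
endloop
endfacet
facet normal -0.817 -0.093 -0.569
outer loop
vertex 2.201 0.421 -2.912
vertex 2.792 0.94 -3.845
vertex 2.828 -0.27 -3.698
endloop
endfacet
facet normal -0.784 -0.616 -0.084
outer loop
vertex 2.201 0.421 -2.912
vertex 2.828 -0.27 -3.698
vertex 2.883 -0.503 -2.502
endloop
endfacet
facet normal -0.764 -0.314 0.563
outer loop
vertex 2.201 0.421 -2.912
vertex 2.883 -0.503 -2.502
vertex 2.881 0.563 -1.91
endloop
endfacet
facet normal -0.226 0.885 -0.406
outer loop
vertex 2.792 0.94 -3.845
vertex 2.825 1.455 -2.74
vertex 3.837 1.403 -3.418
endloop
endfacet
facet normal -0.175 0.665 0.726
outer loop
vertex 2.825 1.455 -2.74
vertex 2.881 0.563 -1.91
vertex 3.892 1.17 -2.222
endloop
endfacet
facet normal -0.141 -0.481 0.865
outer loop
vertex 2.881 0.563 -1.91
vertex 2.883 -0.503 -2.502
vertex 3.928 -0.04 -2.075
endloop
endfacet
facet normal -0.171 -0.969 -0.181
outer loop
vertex 2.883 -0.503 -2.502
vertex 2.828 -0.27 -3.698
vertex 3.895 -0.555 -3.18
endloop
endfacet
facet normal -0.224 -0.124 -0.967
outer loop
vertex 2.828 -0.27 -3.698
vertex 2.792 0.94 -3.845
vertex 3.839 0.337 -4.01
endloop
endfacet
facet normal 0.784 0.616 0.084
outer loop
vertex 4.519 0.479 -3.008
vertex 3.837 1.403 -3.418
vertex 3.892 1.17 -2.222
endloop
endfacet
facet normal 0.817 0.093 0.569
outer loop
vertex 4.519 0.479 -3.008
vertex 3.892 1.17 -2.222
vertex 3.928 -0.04 -2.075
endloop
endfacet
facet normal 0.818 -0.531 0.223
outer loop
vertex 4.519 0.479 -3.008
vertex 3.928 -0.04 -2.075
vertex 3.895 -0.555 -3.18
endloop
endfacet
facet normal 0.785 -0.395 -0.477
outer loop
vertex 4.519 0.479 -3.008
vertex 3.895 -0.555 -3.18
vertex 3.839 0.337 -4.01
endloop
endfacet
facet normal 0.764 0.314 -0.563
outer loop
vertex 4.519 0.479 -3.008
vertex 3.839 0.337 -4.01
vertex 3.837 1.403 -3.418
endloop
endfacet
facet normal 0.171 0.969 0.181
outer loop
vertex 3.892 1.17 -2.222
vertex 3.837 1.403 -3.418
vertex 2.825 1.455 -2.74
endloop
endfacet
facet normal 0.224 0.124 0.967
outer loop
vertex 3.928 -0.04 -2.075
vertex 3.892 1.17 -2.222
vertex 2.881 0.563 -1.91
endloop
endfacet
facet normal 0.226 -0.885 0.406
outer loop
vertex 3.895 -0.555 -3.18
vertex 3.928 -0.04 -2.075
vertex 2.883 -0.503 -2.502
endloop
endfacet
facet normal 0.175 -0.665 -0.726
outer loop
vertex 3.839 0.337 -4.01
vertex 3.895 -0.555 -3.18
vertex 2.828 -0.27 -3.698
endloop
endfacet
facet normal 0.141 0.481 -0.865
outer loop
vertex 3.837 1.403 -3.418
vertex 3.839 0.337 -4.01
vertex 2.792 0.94 -3.845
endloop
endfacet

endsolid
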